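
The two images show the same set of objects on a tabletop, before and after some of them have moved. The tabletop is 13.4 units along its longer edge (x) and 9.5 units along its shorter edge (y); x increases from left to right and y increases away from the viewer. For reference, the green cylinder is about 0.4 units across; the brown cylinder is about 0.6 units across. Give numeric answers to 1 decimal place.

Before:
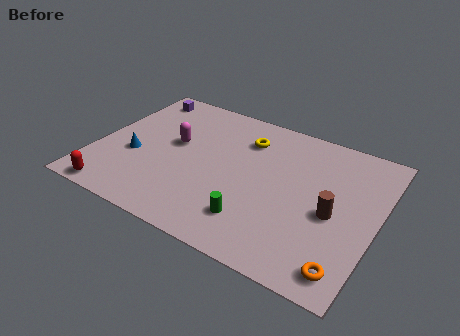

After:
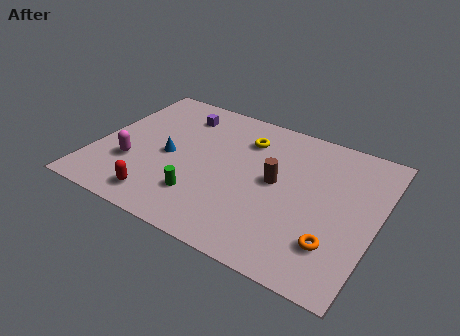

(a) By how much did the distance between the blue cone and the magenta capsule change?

-0.3

Before: roughly 2.4 units apart; after: 2.1. That's 0.3 units closer together.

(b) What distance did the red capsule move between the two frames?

2.2

The red capsule was near (1.5, 0.8) before and (3.6, 1.4) after, so it travelled √(2.1² + 0.6²) ≈ 2.2 units.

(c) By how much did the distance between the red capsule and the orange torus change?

-2.7

Before: roughly 10.9 units apart; after: 8.2. That's 2.7 units closer together.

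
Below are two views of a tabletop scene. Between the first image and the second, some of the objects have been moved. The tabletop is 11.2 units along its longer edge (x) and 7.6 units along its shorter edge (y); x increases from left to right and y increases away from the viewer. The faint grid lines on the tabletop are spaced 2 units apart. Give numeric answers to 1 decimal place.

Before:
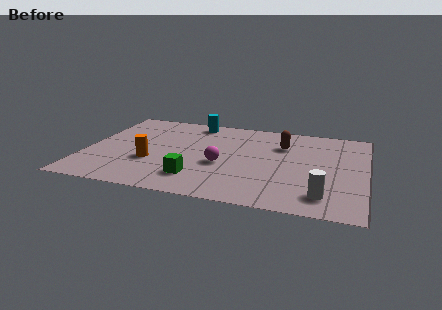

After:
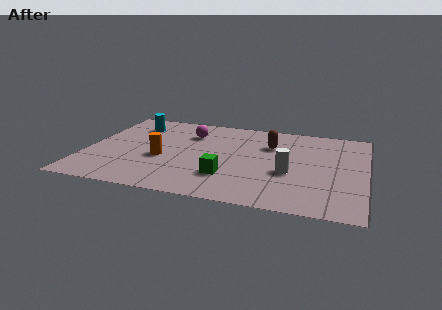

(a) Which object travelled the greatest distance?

the magenta sphere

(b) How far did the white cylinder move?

2.1

From (9.6, 1.4) to (8.2, 3.0), the white cylinder covered √(1.4² + 1.6²) ≈ 2.1 units.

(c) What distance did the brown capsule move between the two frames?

0.5

The brown capsule was near (7.8, 5.4) before and (7.3, 5.3) after, so it travelled √(0.5² + 0.1²) ≈ 0.5 units.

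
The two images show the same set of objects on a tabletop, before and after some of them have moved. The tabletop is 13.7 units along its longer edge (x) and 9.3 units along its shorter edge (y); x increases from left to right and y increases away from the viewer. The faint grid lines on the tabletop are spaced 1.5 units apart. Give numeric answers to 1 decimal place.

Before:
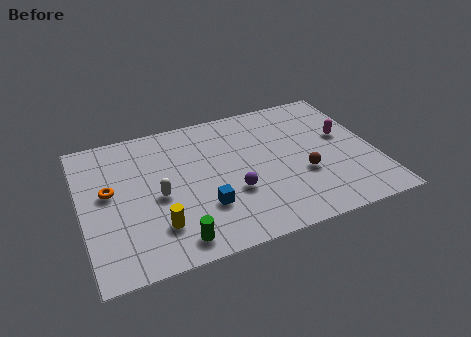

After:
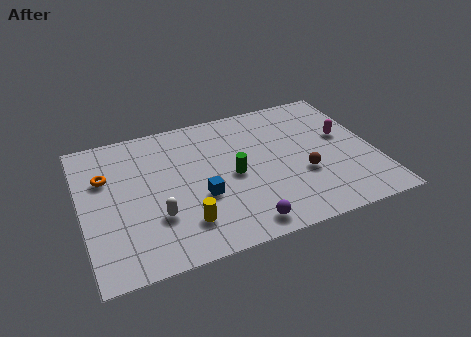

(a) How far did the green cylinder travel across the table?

4.4

The green cylinder was near (4.0, 1.2) before and (7.0, 4.4) after, so it travelled √(3.0² + 3.2²) ≈ 4.4 units.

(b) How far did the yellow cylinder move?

1.2

The yellow cylinder moved from about (3.3, 2.3) to (4.5, 2.1), a distance of √(1.2² + 0.2²) ≈ 1.2.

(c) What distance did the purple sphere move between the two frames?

2.2

The purple sphere moved from about (6.9, 3.3) to (7.1, 1.1), a distance of √(0.2² + 2.2²) ≈ 2.2.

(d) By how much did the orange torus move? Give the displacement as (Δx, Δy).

(-0.1, 1.0)

From the two frames, the orange torus sits at roughly (1.3, 5.2) before and (1.2, 6.2) after.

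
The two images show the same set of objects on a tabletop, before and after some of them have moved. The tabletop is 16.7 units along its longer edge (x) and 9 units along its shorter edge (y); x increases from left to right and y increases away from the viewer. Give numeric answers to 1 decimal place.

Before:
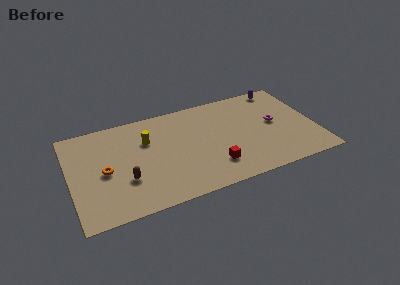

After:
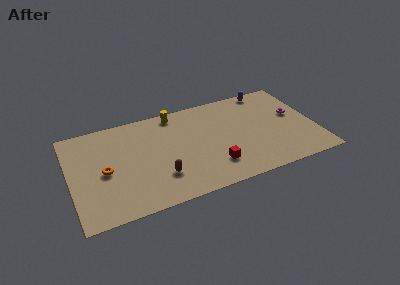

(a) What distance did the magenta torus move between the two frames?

1.5

From (14.0, 4.8) to (15.4, 5.2), the magenta torus covered √(1.4² + 0.4²) ≈ 1.5 units.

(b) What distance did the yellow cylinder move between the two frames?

2.8

The yellow cylinder moved from about (5.3, 6.1) to (7.4, 8.0), a distance of √(2.1² + 1.9²) ≈ 2.8.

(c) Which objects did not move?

the orange torus and the red cube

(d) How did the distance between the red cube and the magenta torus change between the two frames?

+1.4

They were about 5.2 units apart before and 6.6 after — 1.4 units further apart.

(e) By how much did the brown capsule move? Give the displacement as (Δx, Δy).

(2.3, -0.5)

The brown capsule was at about (3.6, 3.0) and moved to about (5.9, 2.5).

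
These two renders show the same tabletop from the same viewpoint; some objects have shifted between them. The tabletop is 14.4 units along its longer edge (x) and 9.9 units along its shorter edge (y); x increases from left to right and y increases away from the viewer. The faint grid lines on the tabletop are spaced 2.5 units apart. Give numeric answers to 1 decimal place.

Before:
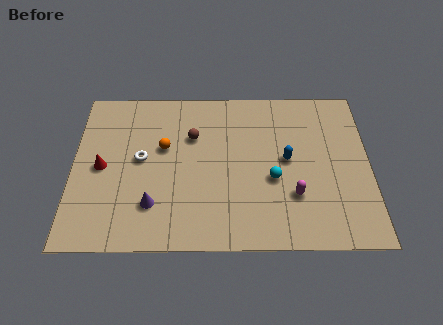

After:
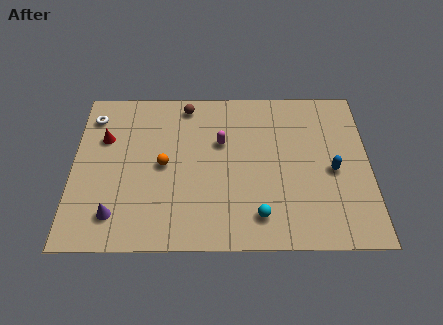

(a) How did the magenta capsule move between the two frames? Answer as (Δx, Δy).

(-3.5, 3.3)

The magenta capsule was at about (10.7, 3.0) and moved to about (7.2, 6.3).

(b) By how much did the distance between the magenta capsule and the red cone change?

-3.8

The distance was about 9.5 in the first image and 5.7 in the second, so they moved 3.8 units closer together.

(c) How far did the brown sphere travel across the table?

2.0

From (5.8, 6.7) to (5.5, 8.7), the brown sphere covered √(0.3² + 2.0²) ≈ 2.0 units.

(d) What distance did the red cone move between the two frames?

1.8

The red cone was near (1.4, 4.8) before and (1.5, 6.6) after, so it travelled √(0.1² + 1.8²) ≈ 1.8 units.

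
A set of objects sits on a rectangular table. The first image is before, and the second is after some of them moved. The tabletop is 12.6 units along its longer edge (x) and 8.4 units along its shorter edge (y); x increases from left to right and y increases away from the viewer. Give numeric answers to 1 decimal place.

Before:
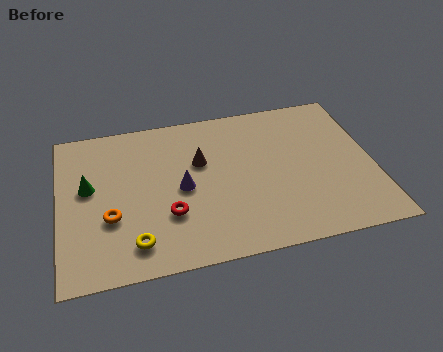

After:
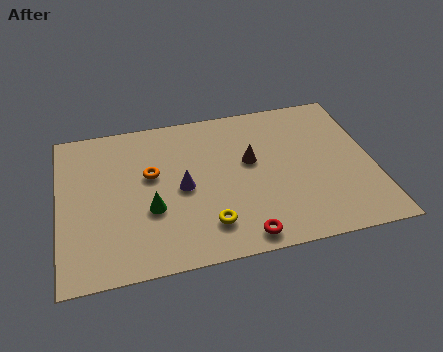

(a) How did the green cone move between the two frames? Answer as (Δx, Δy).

(2.4, -1.7)

From the two frames, the green cone sits at roughly (1.2, 4.8) before and (3.6, 3.1) after.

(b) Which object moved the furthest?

the red torus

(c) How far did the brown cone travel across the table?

2.0

The brown cone was near (5.7, 5.3) before and (7.7, 4.9) after, so it travelled √(2.0² + 0.4²) ≈ 2.0 units.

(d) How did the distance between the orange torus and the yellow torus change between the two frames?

+2.1

They were about 1.7 units apart before and 3.8 after — 2.1 units further apart.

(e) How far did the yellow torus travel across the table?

2.9

The yellow torus was near (2.9, 1.5) before and (5.8, 1.8) after, so it travelled √(2.9² + 0.3²) ≈ 2.9 units.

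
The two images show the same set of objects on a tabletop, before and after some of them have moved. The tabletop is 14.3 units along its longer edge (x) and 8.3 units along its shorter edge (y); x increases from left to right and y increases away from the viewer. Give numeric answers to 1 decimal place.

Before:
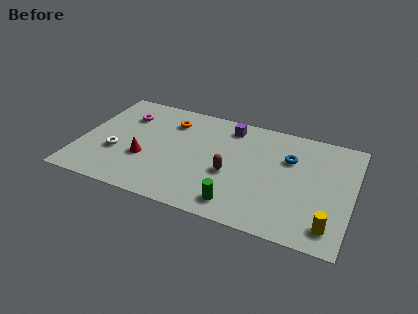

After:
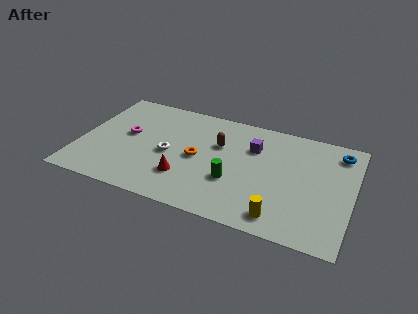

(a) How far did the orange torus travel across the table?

2.9

The orange torus was near (4.5, 6.4) before and (6.2, 4.0) after, so it travelled √(1.7² + 2.4²) ≈ 2.9 units.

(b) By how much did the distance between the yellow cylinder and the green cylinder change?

-1.6

Before: roughly 4.7 units apart; after: 3.1. That's 1.6 units closer together.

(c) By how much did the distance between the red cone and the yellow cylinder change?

-4.7

The distance was about 9.9 in the first image and 5.2 in the second, so they moved 4.7 units closer together.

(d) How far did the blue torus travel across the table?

2.8

The blue torus was near (10.9, 5.6) before and (13.4, 6.9) after, so it travelled √(2.5² + 1.3²) ≈ 2.8 units.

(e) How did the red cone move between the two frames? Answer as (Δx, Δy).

(2.2, -0.7)

The red cone was at about (3.5, 3.0) and moved to about (5.7, 2.3).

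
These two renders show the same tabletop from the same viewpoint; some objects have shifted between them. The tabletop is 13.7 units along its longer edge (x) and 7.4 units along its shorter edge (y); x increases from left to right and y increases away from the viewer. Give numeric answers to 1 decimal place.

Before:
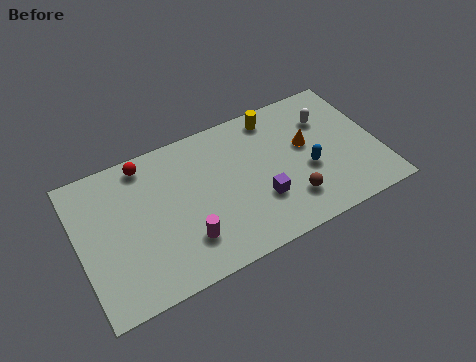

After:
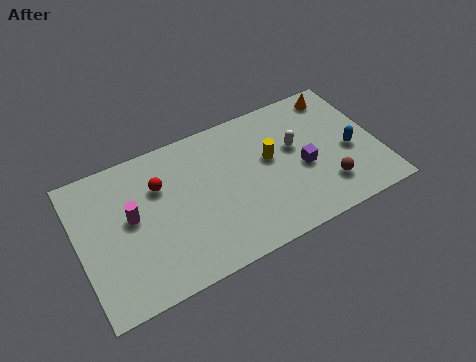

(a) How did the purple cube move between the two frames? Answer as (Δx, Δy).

(2.1, 0.8)

From the two frames, the purple cube sits at roughly (8.1, 2.4) before and (10.2, 3.2) after.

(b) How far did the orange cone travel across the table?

2.8

The orange cone was near (10.5, 4.3) before and (12.3, 6.4) after, so it travelled √(1.8² + 2.1²) ≈ 2.8 units.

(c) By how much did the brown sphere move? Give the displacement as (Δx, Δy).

(1.7, 0.0)

The brown sphere started near (9.4, 1.8) and ended near (11.1, 1.8).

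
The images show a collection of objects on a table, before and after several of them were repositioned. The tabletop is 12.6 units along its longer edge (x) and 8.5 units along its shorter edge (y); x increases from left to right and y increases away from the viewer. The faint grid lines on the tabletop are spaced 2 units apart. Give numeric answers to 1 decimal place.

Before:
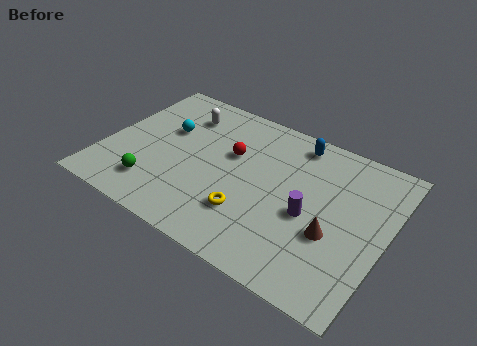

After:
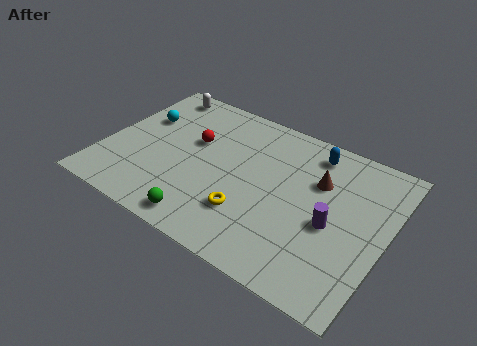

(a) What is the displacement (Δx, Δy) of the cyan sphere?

(-1.2, 0.2)

The cyan sphere was at about (2.5, 5.3) and moved to about (1.3, 5.5).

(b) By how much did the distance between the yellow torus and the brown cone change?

+0.5

Before: roughly 3.7 units apart; after: 4.2. That's 0.5 units further apart.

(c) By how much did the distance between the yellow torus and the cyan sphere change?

+1.1

They were about 5.2 units apart before and 6.3 after — 1.1 units further apart.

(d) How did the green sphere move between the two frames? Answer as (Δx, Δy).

(2.5, -0.8)

From the two frames, the green sphere sits at roughly (2.6, 1.8) before and (5.1, 1.0) after.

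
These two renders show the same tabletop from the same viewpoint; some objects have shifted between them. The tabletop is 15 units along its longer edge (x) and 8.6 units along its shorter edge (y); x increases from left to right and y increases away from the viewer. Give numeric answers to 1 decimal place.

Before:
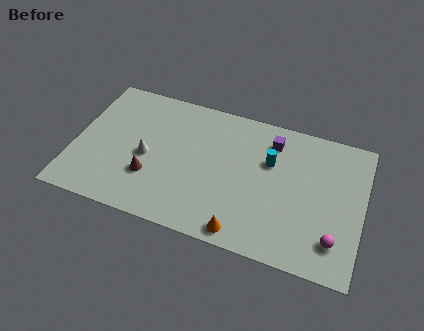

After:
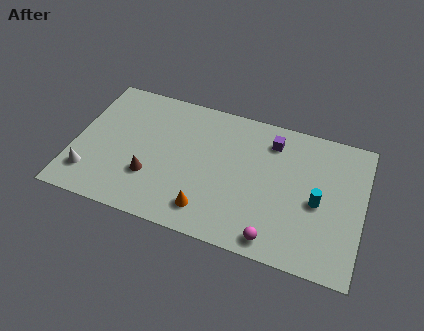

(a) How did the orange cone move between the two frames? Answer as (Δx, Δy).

(-1.9, 0.7)

The orange cone was at about (9.1, 0.9) and moved to about (7.2, 1.6).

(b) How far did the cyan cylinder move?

3.1

From (10.1, 5.6) to (12.7, 3.9), the cyan cylinder covered √(2.6² + 1.7²) ≈ 3.1 units.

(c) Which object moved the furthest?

the white cone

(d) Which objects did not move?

the brown cone and the purple cube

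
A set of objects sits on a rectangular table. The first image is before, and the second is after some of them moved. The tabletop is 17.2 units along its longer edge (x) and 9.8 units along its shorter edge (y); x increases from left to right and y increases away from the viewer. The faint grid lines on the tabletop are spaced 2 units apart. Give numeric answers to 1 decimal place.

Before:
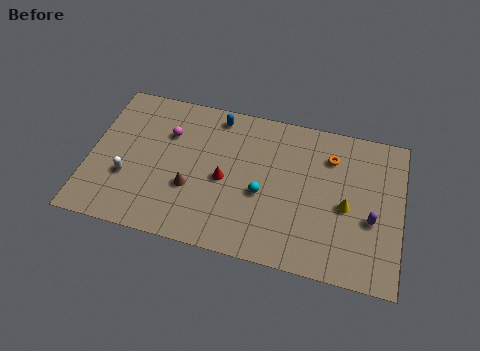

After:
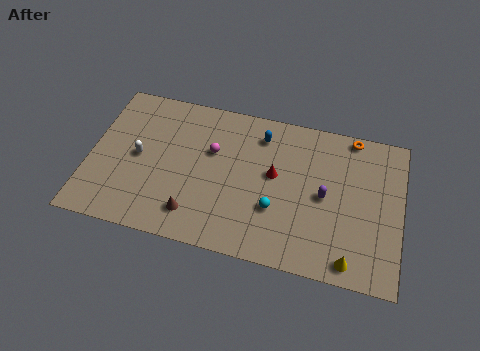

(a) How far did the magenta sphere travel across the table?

2.6

The magenta sphere moved from about (4.2, 6.8) to (6.7, 6.2), a distance of √(2.5² + 0.6²) ≈ 2.6.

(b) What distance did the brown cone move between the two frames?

1.6

The brown cone moved from about (5.7, 3.5) to (6.0, 1.9), a distance of √(0.3² + 1.6²) ≈ 1.6.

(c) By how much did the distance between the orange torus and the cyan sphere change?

+2.0

The distance was about 4.9 in the first image and 6.9 in the second, so they moved 2.0 units further apart.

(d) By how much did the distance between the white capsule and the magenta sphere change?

+0.3

Before: roughly 3.9 units apart; after: 4.2. That's 0.3 units further apart.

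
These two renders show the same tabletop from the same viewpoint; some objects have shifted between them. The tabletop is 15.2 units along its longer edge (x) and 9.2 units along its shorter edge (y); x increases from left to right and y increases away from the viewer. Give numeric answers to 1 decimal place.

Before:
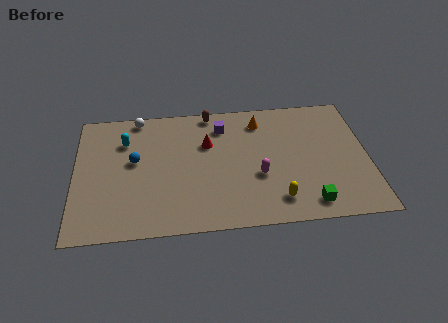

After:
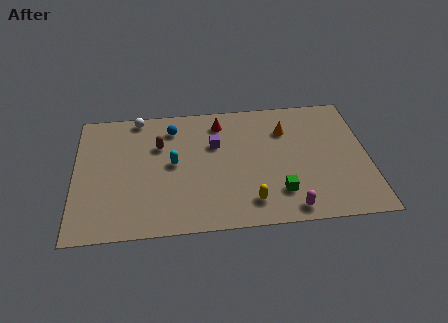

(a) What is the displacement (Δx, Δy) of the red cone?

(0.7, 1.5)

The red cone was at about (6.9, 6.1) and moved to about (7.6, 7.6).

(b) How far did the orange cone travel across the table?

1.5

The orange cone moved from about (9.7, 7.5) to (11.0, 6.7), a distance of √(1.3² + 0.8²) ≈ 1.5.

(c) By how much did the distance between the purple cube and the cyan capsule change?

-2.6

The distance was about 5.1 in the first image and 2.5 in the second, so they moved 2.6 units closer together.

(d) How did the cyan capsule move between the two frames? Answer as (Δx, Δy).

(2.5, -1.9)

From the two frames, the cyan capsule sits at roughly (2.6, 6.7) before and (5.1, 4.8) after.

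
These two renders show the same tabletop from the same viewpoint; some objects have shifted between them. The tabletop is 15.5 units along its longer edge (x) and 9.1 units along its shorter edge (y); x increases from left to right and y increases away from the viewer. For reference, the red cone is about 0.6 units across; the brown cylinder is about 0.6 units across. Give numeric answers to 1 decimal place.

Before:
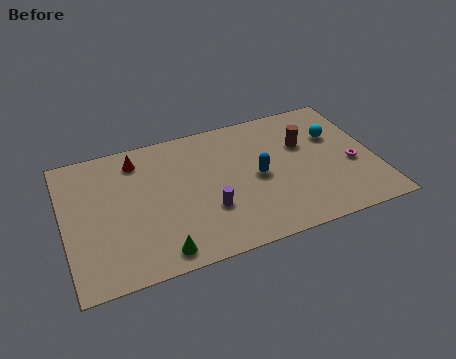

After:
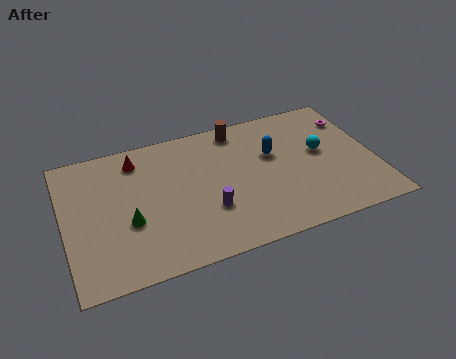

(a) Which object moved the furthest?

the brown cylinder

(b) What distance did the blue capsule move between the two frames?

1.6

The blue capsule moved from about (9.6, 4.4) to (10.5, 5.7), a distance of √(0.9² + 1.3²) ≈ 1.6.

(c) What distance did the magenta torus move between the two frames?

3.2

The magenta torus moved from about (14.3, 3.7) to (14.7, 6.9), a distance of √(0.4² + 3.2²) ≈ 3.2.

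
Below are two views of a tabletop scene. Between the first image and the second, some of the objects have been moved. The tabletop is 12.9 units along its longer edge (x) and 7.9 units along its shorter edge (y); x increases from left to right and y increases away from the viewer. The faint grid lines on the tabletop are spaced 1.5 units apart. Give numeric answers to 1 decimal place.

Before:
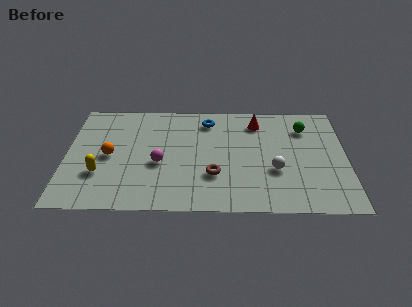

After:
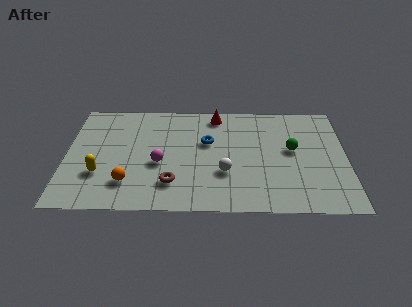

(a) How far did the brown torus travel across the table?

2.0

The brown torus was near (6.8, 2.5) before and (4.9, 1.9) after, so it travelled √(1.9² + 0.6²) ≈ 2.0 units.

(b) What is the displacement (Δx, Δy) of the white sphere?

(-2.3, -0.2)

From the two frames, the white sphere sits at roughly (9.6, 2.9) before and (7.3, 2.7) after.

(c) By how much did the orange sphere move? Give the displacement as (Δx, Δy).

(0.9, -1.9)

From the two frames, the orange sphere sits at roughly (2.0, 3.8) before and (2.9, 1.9) after.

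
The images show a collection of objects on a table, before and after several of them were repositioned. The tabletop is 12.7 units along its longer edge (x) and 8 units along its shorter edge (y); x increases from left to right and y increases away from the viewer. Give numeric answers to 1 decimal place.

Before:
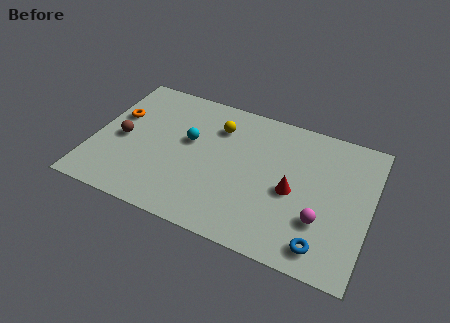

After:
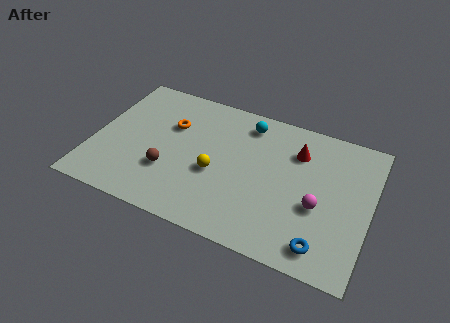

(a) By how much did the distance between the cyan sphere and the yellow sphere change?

+1.8

The distance was about 1.8 in the first image and 3.6 in the second, so they moved 1.8 units further apart.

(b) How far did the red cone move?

2.3

The red cone moved from about (9.2, 3.6) to (9.2, 5.9), a distance of √(0.0² + 2.3²) ≈ 2.3.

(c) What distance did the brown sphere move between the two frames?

2.5

The brown sphere was near (1.3, 3.7) before and (3.6, 2.6) after, so it travelled √(2.3² + 1.1²) ≈ 2.5 units.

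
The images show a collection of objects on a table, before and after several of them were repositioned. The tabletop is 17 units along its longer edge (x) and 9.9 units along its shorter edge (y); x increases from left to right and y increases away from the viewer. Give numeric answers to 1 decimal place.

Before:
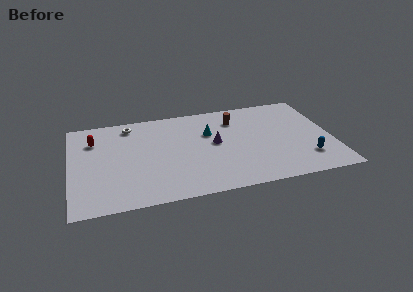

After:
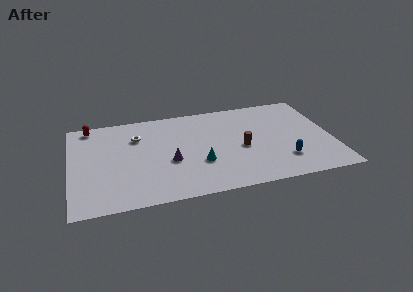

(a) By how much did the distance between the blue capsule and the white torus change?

-2.4

The distance was about 12.8 in the first image and 10.4 in the second, so they moved 2.4 units closer together.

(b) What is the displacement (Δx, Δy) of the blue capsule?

(-1.5, 0.1)

The blue capsule was at about (15.2, 2.4) and moved to about (13.7, 2.5).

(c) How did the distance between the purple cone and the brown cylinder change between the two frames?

+2.0

They were about 2.7 units apart before and 4.7 after — 2.0 units further apart.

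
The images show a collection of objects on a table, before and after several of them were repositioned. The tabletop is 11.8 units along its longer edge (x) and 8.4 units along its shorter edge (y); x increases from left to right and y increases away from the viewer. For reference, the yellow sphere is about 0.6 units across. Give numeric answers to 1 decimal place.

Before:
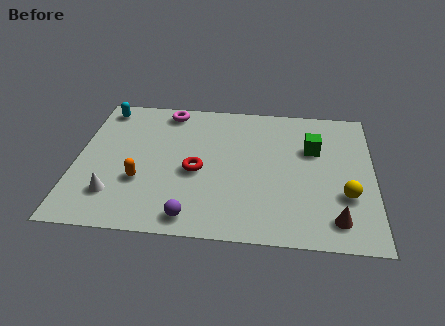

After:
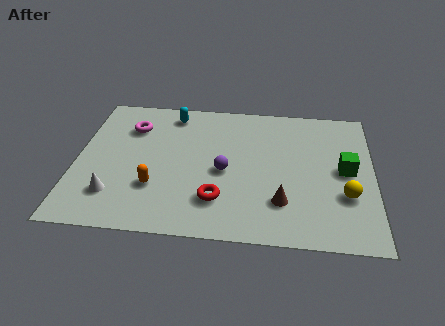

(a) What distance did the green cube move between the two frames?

1.8

The green cube moved from about (9.4, 5.5) to (10.7, 4.3), a distance of √(1.3² + 1.2²) ≈ 1.8.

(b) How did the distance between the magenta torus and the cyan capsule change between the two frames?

-0.7

The distance was about 2.6 in the first image and 1.9 in the second, so they moved 0.7 units closer together.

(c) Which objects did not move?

the white cone and the yellow sphere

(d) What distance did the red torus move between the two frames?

1.8

The red torus moved from about (4.8, 3.7) to (5.7, 2.1), a distance of √(0.9² + 1.6²) ≈ 1.8.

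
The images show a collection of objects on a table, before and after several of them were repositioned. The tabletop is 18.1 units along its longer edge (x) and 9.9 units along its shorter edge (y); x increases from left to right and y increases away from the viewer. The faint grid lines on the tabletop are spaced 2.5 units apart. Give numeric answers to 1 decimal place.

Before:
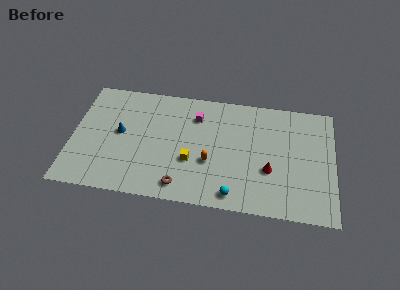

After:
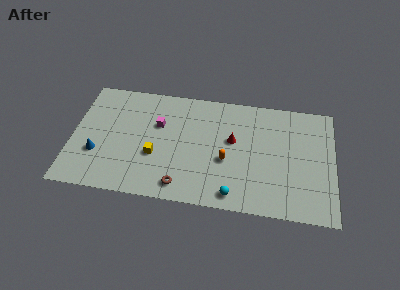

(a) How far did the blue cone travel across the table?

2.5

From (3.3, 5.3) to (1.8, 3.3), the blue cone covered √(1.5² + 2.0²) ≈ 2.5 units.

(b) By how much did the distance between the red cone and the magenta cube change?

-1.3

They were about 6.5 units apart before and 5.2 after — 1.3 units closer together.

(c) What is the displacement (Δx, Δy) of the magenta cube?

(-2.6, -1.1)

The magenta cube was at about (8.5, 7.5) and moved to about (5.9, 6.4).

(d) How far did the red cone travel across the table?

3.4

From (13.7, 3.6) to (11.1, 5.8), the red cone covered √(2.6² + 2.2²) ≈ 3.4 units.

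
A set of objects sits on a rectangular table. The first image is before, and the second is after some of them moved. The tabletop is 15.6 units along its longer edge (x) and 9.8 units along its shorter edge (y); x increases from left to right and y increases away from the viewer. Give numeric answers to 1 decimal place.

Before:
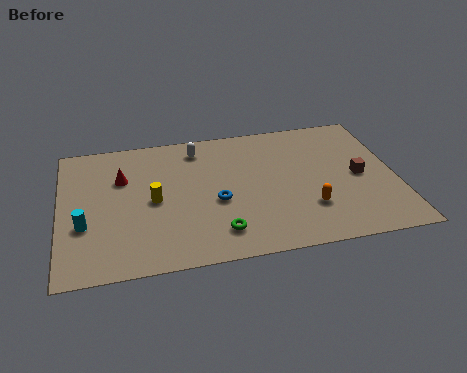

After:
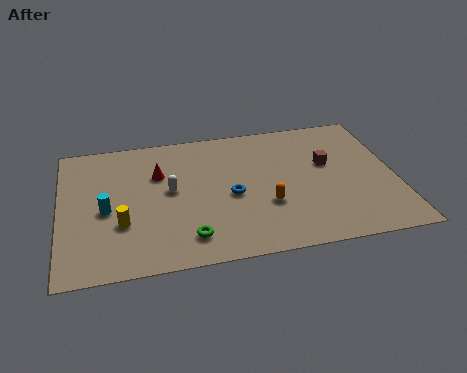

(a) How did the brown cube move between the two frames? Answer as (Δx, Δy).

(-1.4, 1.2)

The brown cube started near (13.9, 4.7) and ended near (12.5, 5.9).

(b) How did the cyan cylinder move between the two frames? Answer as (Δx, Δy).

(1.0, 0.9)

The cyan cylinder started near (1.1, 3.5) and ended near (2.1, 4.4).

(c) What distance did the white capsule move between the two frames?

3.2

From (6.5, 8.2) to (5.1, 5.3), the white capsule covered √(1.4² + 2.9²) ≈ 3.2 units.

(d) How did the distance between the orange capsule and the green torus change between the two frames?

-0.3

Before: roughly 4.3 units apart; after: 4.0. That's 0.3 units closer together.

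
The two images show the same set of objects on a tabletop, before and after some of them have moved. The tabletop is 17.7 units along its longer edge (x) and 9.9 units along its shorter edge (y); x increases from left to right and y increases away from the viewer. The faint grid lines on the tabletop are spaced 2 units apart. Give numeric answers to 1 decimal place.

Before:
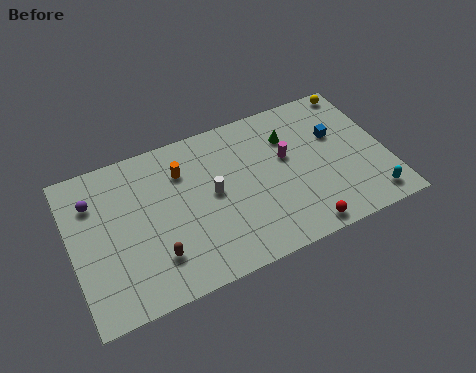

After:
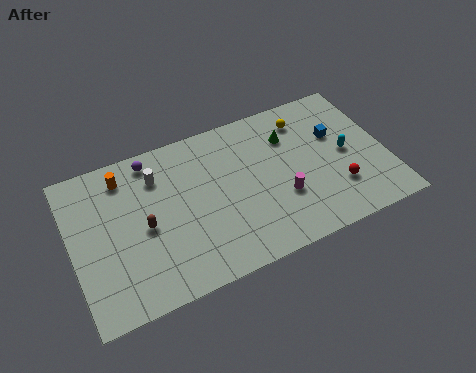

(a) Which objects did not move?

the green cone and the blue cube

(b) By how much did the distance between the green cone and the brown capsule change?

-0.5

They were about 9.4 units apart before and 8.9 after — 0.5 units closer together.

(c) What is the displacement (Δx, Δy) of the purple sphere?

(3.4, 1.4)

The purple sphere started near (1.4, 7.3) and ended near (4.8, 8.7).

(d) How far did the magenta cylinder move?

2.6

The magenta cylinder was near (12.2, 5.9) before and (11.6, 3.4) after, so it travelled √(0.6² + 2.5²) ≈ 2.6 units.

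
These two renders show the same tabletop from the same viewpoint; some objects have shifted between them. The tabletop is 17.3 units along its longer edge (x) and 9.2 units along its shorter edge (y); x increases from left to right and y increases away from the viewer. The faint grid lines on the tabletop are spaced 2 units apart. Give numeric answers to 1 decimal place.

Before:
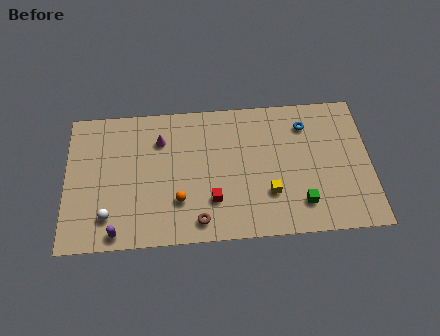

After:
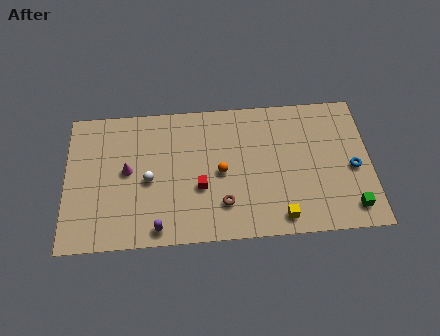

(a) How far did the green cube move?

2.8

The green cube was near (13.3, 2.0) before and (16.1, 1.5) after, so it travelled √(2.8² + 0.5²) ≈ 2.8 units.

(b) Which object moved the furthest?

the blue torus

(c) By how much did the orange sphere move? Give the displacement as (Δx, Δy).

(2.4, 1.7)

The orange sphere started near (6.4, 2.7) and ended near (8.8, 4.4).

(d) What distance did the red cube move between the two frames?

1.1

From (8.3, 2.6) to (7.6, 3.5), the red cube covered √(0.7² + 0.9²) ≈ 1.1 units.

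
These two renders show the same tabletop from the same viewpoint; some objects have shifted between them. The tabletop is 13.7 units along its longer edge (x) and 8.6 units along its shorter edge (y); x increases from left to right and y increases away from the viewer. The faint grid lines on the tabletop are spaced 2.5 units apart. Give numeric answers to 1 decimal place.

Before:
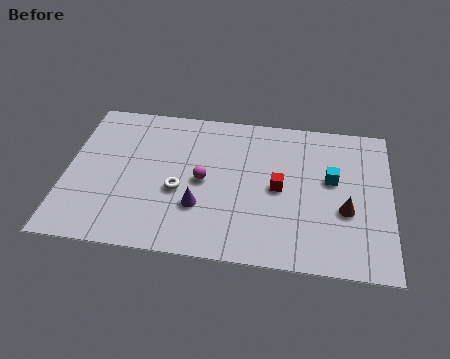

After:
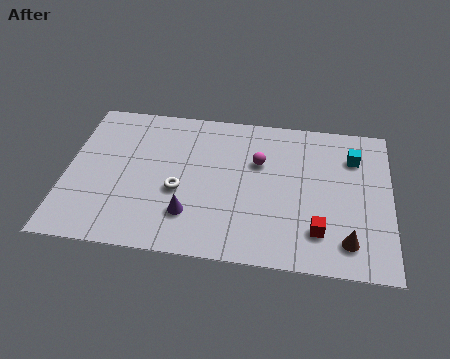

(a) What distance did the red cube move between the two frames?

2.8

The red cube moved from about (9.0, 4.2) to (10.7, 2.0), a distance of √(1.7² + 2.2²) ≈ 2.8.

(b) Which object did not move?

the white torus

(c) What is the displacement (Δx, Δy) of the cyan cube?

(0.9, 1.4)

From the two frames, the cyan cube sits at roughly (11.2, 5.0) before and (12.1, 6.4) after.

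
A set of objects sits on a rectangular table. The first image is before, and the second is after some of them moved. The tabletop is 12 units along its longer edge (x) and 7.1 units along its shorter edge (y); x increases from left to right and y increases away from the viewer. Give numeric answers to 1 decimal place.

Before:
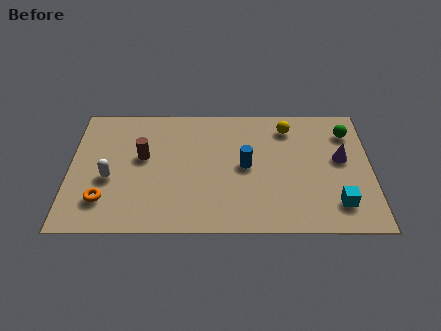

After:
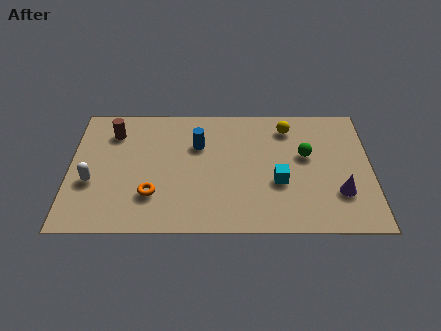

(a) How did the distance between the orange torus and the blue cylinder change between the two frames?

-2.6

The distance was about 5.9 in the first image and 3.3 in the second, so they moved 2.6 units closer together.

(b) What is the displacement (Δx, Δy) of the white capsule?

(-0.7, -0.2)

From the two frames, the white capsule sits at roughly (1.6, 2.9) before and (0.9, 2.7) after.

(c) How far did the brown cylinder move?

1.8

From (2.9, 4.1) to (1.7, 5.5), the brown cylinder covered √(1.2² + 1.4²) ≈ 1.8 units.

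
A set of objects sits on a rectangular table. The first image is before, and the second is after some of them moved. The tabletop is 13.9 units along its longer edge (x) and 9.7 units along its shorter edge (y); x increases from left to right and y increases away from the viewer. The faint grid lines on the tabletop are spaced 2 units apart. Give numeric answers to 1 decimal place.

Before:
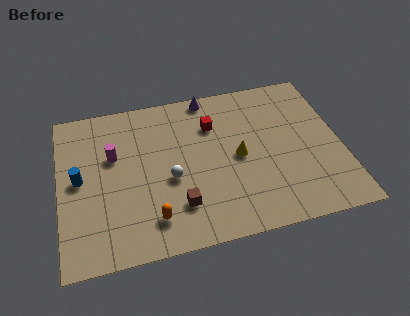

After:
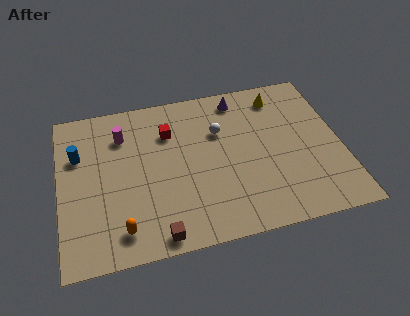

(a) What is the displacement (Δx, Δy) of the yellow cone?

(2.3, 3.4)

The yellow cone started near (8.8, 4.7) and ended near (11.1, 8.1).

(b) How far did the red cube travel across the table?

2.2

The red cube was near (7.7, 7.0) before and (5.5, 7.0) after, so it travelled √(2.2² + 0.0²) ≈ 2.2 units.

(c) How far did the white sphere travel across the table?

3.5

The white sphere was near (5.4, 4.1) before and (8.0, 6.5) after, so it travelled √(2.6² + 2.4²) ≈ 3.5 units.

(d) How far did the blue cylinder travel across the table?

1.5

From (1.0, 5.0) to (1.0, 6.5), the blue cylinder covered √(0.0² + 1.5²) ≈ 1.5 units.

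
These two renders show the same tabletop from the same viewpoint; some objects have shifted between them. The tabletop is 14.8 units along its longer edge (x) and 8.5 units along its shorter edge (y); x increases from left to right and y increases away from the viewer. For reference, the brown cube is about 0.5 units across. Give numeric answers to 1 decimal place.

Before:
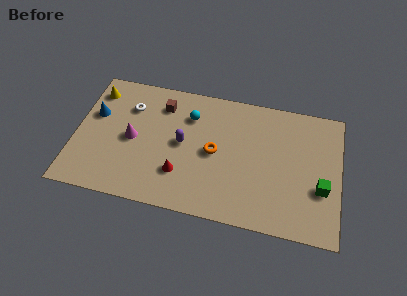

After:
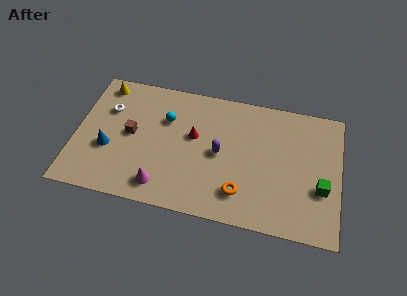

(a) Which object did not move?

the green cube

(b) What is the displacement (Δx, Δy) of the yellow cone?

(0.4, 0.5)

The yellow cone was at about (0.9, 6.9) and moved to about (1.3, 7.4).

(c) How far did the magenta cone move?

3.2

The magenta cone moved from about (3.2, 4.1) to (5.0, 1.4), a distance of √(1.8² + 2.7²) ≈ 3.2.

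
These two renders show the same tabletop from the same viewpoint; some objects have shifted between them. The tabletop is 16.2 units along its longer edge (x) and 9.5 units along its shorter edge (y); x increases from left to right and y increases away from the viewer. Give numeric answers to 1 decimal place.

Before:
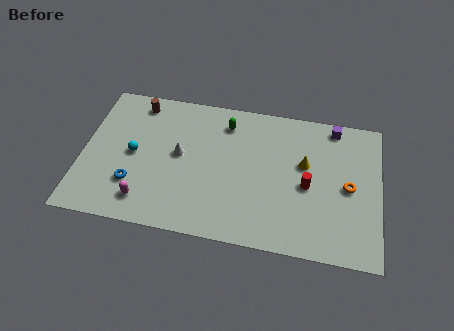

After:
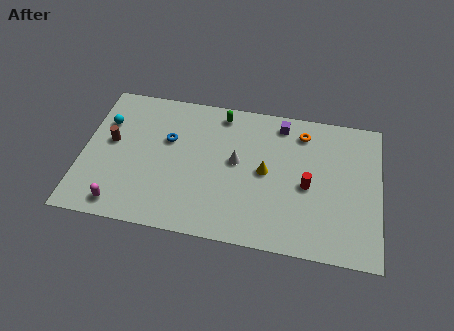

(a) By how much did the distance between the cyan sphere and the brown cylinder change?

-2.1

Before: roughly 3.5 units apart; after: 1.4. That's 2.1 units closer together.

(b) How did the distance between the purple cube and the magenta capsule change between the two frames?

-1.2

They were about 12.1 units apart before and 10.9 after — 1.2 units closer together.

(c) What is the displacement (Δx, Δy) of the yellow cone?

(-2.1, -0.9)

The yellow cone was at about (12.1, 5.7) and moved to about (10.0, 4.8).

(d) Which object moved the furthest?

the orange torus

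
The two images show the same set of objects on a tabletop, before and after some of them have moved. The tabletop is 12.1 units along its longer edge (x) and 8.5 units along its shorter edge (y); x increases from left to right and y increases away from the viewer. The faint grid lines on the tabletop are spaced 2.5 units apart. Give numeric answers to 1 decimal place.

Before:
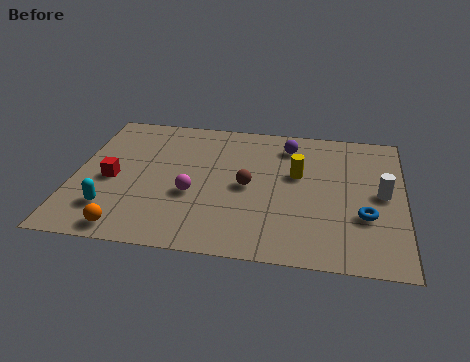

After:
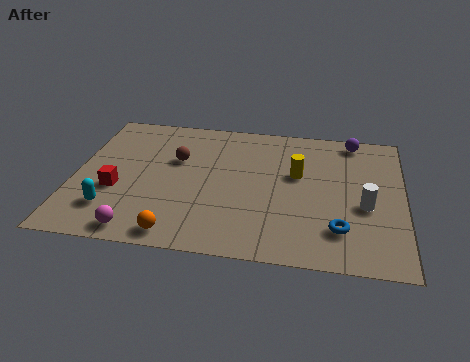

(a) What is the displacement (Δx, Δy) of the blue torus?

(-0.9, -0.9)

The blue torus started near (10.7, 2.9) and ended near (9.8, 2.0).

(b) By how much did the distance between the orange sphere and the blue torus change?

-2.8

They were about 8.7 units apart before and 5.9 after — 2.8 units closer together.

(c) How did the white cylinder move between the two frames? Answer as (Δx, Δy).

(-0.6, -0.8)

The white cylinder started near (11.3, 4.3) and ended near (10.7, 3.5).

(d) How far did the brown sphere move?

3.0

From (6.4, 4.1) to (3.7, 5.4), the brown sphere covered √(2.7² + 1.3²) ≈ 3.0 units.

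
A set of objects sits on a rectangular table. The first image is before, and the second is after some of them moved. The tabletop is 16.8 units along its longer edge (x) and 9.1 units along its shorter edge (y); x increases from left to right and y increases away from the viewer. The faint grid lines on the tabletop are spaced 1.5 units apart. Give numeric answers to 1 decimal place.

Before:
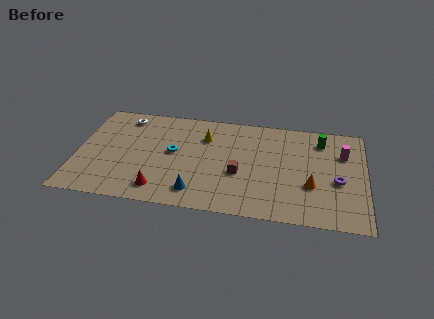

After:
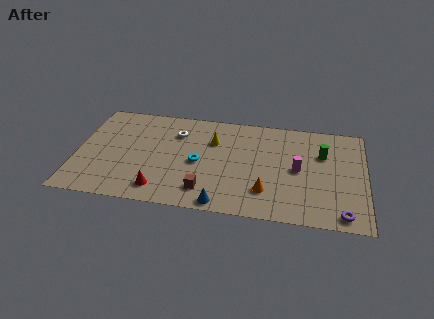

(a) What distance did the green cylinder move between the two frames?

1.2

The green cylinder moved from about (14.2, 7.3) to (14.3, 6.1), a distance of √(0.1² + 1.2²) ≈ 1.2.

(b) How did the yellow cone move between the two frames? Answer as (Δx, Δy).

(0.5, -0.3)

The yellow cone started near (7.4, 6.6) and ended near (7.9, 6.3).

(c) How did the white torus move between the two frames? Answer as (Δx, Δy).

(3.1, -1.0)

The white torus was at about (2.6, 7.7) and moved to about (5.7, 6.7).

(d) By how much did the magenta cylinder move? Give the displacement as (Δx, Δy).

(-2.6, -1.8)

The magenta cylinder started near (15.5, 6.3) and ended near (12.9, 4.5).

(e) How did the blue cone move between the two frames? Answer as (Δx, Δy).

(1.5, -0.8)

From the two frames, the blue cone sits at roughly (7.1, 1.6) before and (8.6, 0.8) after.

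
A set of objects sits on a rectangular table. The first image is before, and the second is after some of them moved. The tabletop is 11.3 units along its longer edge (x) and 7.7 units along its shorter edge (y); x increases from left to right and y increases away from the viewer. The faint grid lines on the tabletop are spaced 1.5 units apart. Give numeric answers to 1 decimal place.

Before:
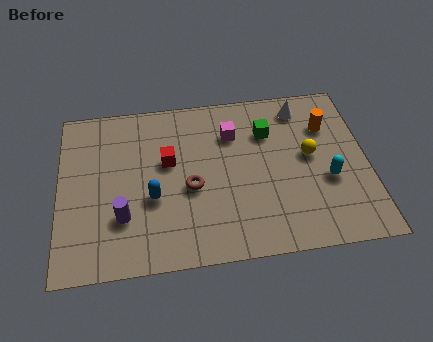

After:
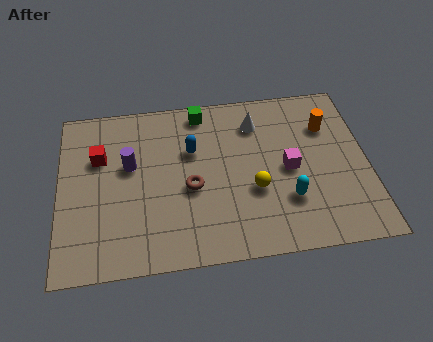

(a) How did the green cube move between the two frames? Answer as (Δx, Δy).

(-2.4, 1.3)

The green cube started near (7.7, 5.5) and ended near (5.3, 6.8).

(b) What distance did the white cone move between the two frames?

1.8

The white cone was near (9.0, 6.5) before and (7.3, 6.0) after, so it travelled √(1.7² + 0.5²) ≈ 1.8 units.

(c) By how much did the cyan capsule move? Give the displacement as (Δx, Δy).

(-1.5, -0.7)

From the two frames, the cyan capsule sits at roughly (9.8, 3.0) before and (8.3, 2.3) after.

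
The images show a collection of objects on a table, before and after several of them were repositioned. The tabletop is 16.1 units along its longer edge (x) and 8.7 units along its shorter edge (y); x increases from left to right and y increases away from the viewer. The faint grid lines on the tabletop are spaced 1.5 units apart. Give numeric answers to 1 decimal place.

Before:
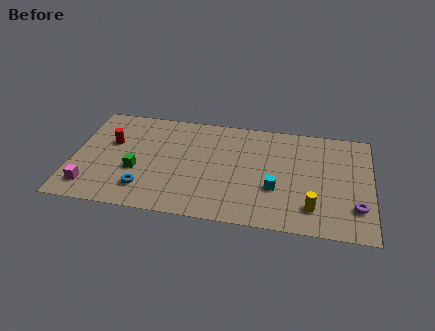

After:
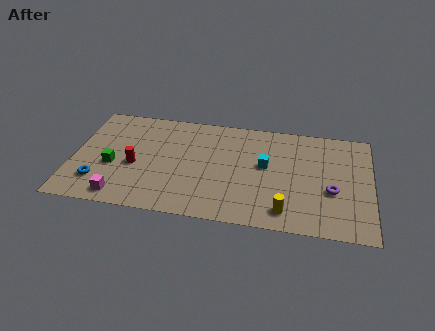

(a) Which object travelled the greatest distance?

the blue torus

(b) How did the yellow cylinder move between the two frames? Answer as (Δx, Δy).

(-1.4, -0.5)

From the two frames, the yellow cylinder sits at roughly (13.0, 1.9) before and (11.6, 1.4) after.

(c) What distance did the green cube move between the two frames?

1.3

From (3.5, 3.3) to (2.2, 3.5), the green cube covered √(1.3² + 0.2²) ≈ 1.3 units.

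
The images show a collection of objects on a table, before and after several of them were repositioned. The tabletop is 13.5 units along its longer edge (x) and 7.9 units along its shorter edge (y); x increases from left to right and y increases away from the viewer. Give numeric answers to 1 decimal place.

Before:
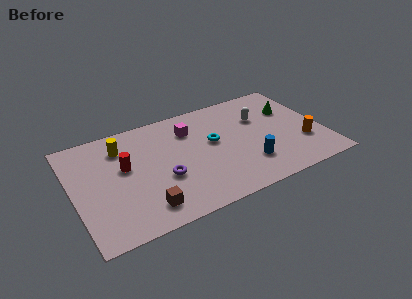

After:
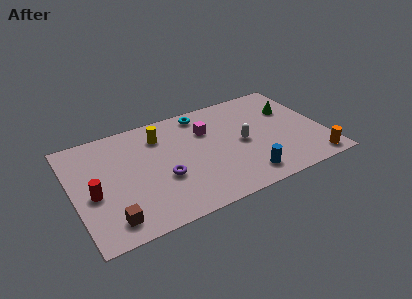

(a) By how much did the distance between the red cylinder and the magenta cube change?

+2.8

The distance was about 3.9 in the first image and 6.7 in the second, so they moved 2.8 units further apart.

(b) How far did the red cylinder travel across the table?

2.2

The red cylinder was near (2.8, 4.6) before and (1.0, 3.4) after, so it travelled √(1.8² + 1.2²) ≈ 2.2 units.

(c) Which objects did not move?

the purple torus and the green cone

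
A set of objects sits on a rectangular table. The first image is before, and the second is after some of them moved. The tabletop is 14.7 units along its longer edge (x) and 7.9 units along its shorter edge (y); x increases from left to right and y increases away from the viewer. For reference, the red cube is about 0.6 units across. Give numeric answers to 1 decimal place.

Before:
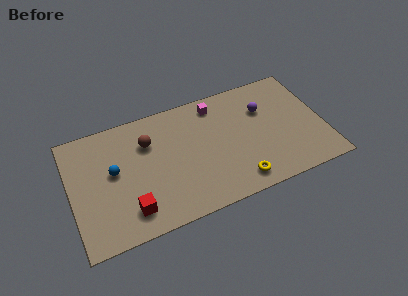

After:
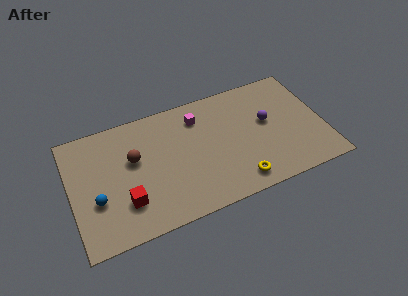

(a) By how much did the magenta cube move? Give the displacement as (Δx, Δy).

(-1.1, -0.5)

The magenta cube was at about (8.7, 6.7) and moved to about (7.6, 6.2).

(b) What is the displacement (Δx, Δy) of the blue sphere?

(-1.1, -1.5)

From the two frames, the blue sphere sits at roughly (2.5, 4.4) before and (1.4, 2.9) after.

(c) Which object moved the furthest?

the blue sphere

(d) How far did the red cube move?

0.6

From (3.2, 1.6) to (3.0, 2.2), the red cube covered √(0.2² + 0.6²) ≈ 0.6 units.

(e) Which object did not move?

the yellow torus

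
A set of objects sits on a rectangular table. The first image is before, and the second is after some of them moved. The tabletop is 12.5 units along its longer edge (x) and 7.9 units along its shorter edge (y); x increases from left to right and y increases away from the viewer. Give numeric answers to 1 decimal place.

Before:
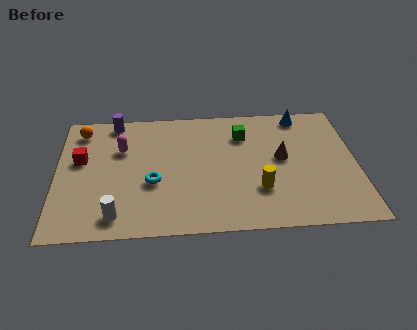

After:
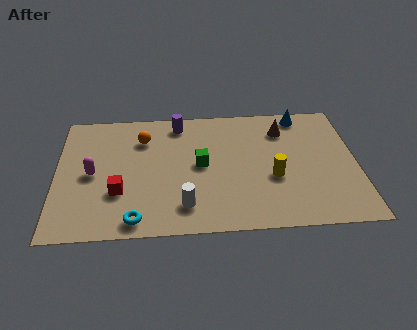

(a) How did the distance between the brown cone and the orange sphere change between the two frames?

-2.8

Before: roughly 8.7 units apart; after: 5.9. That's 2.8 units closer together.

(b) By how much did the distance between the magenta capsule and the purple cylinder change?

+2.9

Before: roughly 1.8 units apart; after: 4.7. That's 2.9 units further apart.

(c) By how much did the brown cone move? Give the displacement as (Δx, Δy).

(0.1, 1.8)

The brown cone was at about (9.4, 4.3) and moved to about (9.5, 6.1).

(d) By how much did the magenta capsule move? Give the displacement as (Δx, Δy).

(-1.2, -1.5)

The magenta capsule started near (2.7, 5.3) and ended near (1.5, 3.8).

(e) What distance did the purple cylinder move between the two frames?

2.7

The purple cylinder was near (2.4, 7.1) before and (5.1, 6.8) after, so it travelled √(2.7² + 0.3²) ≈ 2.7 units.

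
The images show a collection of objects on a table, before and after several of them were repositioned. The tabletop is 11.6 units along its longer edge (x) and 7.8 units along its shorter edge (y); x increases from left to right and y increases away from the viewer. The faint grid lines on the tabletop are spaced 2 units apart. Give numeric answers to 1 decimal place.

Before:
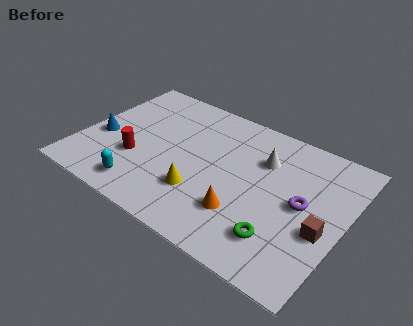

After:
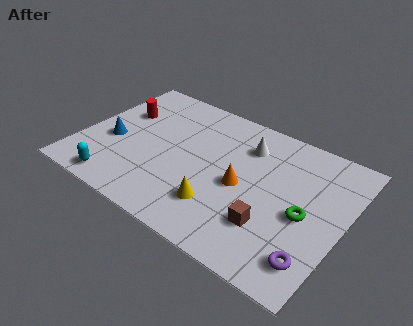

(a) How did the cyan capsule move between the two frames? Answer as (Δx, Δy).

(-1.1, -0.3)

The cyan capsule started near (3.2, 1.2) and ended near (2.1, 0.9).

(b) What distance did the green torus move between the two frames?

1.9

From (9.2, 1.8) to (10.0, 3.5), the green torus covered √(0.8² + 1.7²) ≈ 1.9 units.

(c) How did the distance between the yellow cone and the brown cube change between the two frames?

-3.1

The distance was about 5.3 in the first image and 2.2 in the second, so they moved 3.1 units closer together.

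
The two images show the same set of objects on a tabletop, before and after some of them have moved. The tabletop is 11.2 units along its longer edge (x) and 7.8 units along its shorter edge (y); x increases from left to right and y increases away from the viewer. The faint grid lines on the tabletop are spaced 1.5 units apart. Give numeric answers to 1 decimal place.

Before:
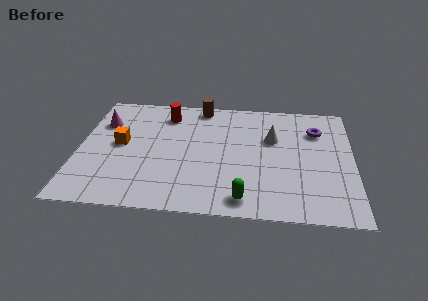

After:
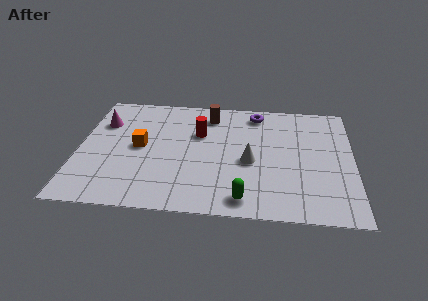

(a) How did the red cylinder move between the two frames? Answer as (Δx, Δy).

(1.4, -1.2)

The red cylinder started near (3.5, 6.3) and ended near (4.9, 5.1).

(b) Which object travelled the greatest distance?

the purple torus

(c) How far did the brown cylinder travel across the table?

0.7

The brown cylinder was near (4.9, 7.0) before and (5.3, 6.4) after, so it travelled √(0.4² + 0.6²) ≈ 0.7 units.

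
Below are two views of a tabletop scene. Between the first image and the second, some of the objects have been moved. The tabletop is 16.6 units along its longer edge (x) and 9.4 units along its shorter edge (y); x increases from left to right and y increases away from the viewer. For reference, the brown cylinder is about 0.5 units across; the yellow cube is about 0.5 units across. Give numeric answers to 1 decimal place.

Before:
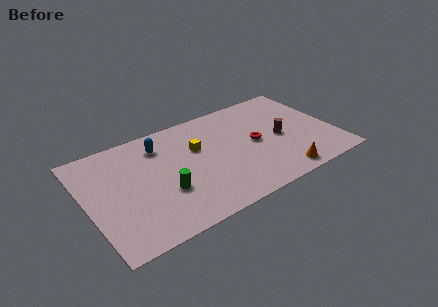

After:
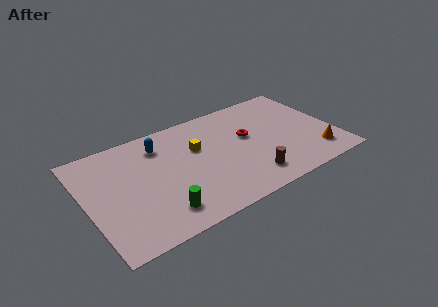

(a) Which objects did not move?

the blue capsule and the yellow cube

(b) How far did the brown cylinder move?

3.7

The brown cylinder was near (13.0, 4.4) before and (10.4, 1.8) after, so it travelled √(2.6² + 2.6²) ≈ 3.7 units.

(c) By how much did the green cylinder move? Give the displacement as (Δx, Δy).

(-0.5, -1.5)

The green cylinder was at about (4.9, 3.3) and moved to about (4.4, 1.8).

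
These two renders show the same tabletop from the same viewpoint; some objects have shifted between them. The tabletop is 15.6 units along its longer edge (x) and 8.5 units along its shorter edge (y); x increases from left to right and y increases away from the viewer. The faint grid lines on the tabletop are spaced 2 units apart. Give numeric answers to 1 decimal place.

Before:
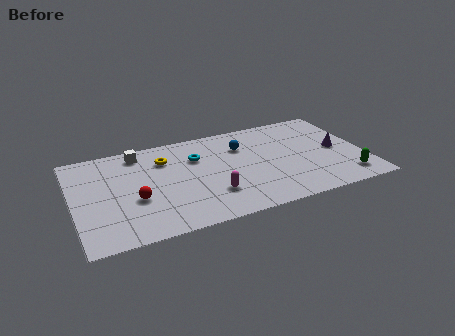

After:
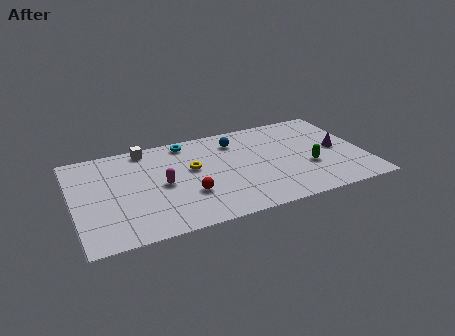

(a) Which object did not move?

the purple cone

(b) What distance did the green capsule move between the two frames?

2.5

The green capsule moved from about (14.4, 1.5) to (12.5, 3.1), a distance of √(1.9² + 1.6²) ≈ 2.5.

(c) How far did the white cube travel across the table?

0.5

The white cube was near (3.7, 7.3) before and (4.1, 7.6) after, so it travelled √(0.4² + 0.3²) ≈ 0.5 units.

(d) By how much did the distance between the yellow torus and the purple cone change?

-1.6

They were about 9.4 units apart before and 7.8 after — 1.6 units closer together.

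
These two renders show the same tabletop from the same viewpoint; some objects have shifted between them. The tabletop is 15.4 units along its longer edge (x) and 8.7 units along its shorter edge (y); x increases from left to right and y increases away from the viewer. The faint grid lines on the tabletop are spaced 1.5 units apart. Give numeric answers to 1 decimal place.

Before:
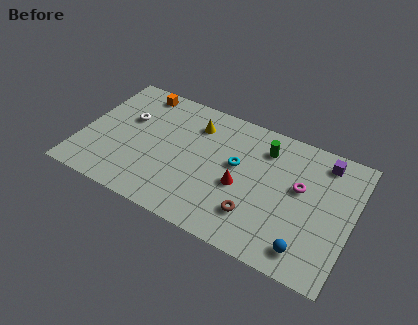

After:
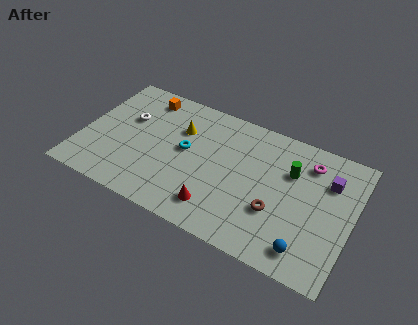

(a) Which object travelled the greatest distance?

the cyan torus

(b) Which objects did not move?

the blue sphere and the white torus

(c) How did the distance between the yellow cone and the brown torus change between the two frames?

+0.6

They were about 6.0 units apart before and 6.6 after — 0.6 units further apart.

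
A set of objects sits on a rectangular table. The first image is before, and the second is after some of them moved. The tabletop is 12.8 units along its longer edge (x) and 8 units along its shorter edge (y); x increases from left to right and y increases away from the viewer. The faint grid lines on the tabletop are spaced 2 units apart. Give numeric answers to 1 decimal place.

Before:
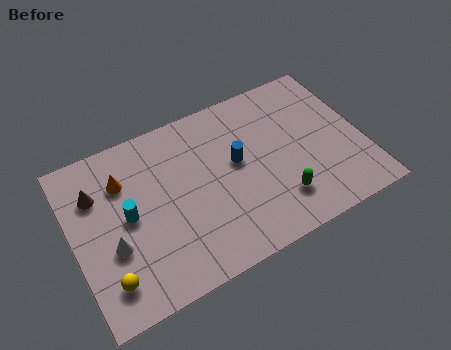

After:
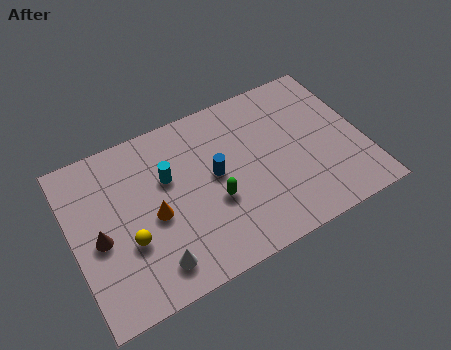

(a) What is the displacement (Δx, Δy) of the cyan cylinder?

(1.9, 1.0)

The cyan cylinder started near (2.4, 4.1) and ended near (4.3, 5.1).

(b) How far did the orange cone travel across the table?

2.5

The orange cone was near (2.4, 5.8) before and (3.5, 3.6) after, so it travelled √(1.1² + 2.2²) ≈ 2.5 units.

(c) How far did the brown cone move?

2.1

The brown cone was near (1.2, 5.7) before and (1.1, 3.6) after, so it travelled √(0.1² + 2.1²) ≈ 2.1 units.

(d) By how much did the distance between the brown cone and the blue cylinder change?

-1.0

They were about 6.2 units apart before and 5.2 after — 1.0 units closer together.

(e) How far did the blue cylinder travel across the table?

1.0

From (7.3, 4.5) to (6.3, 4.3), the blue cylinder covered √(1.0² + 0.2²) ≈ 1.0 units.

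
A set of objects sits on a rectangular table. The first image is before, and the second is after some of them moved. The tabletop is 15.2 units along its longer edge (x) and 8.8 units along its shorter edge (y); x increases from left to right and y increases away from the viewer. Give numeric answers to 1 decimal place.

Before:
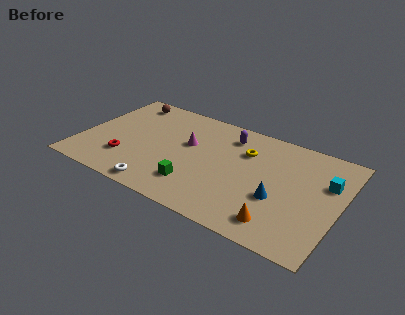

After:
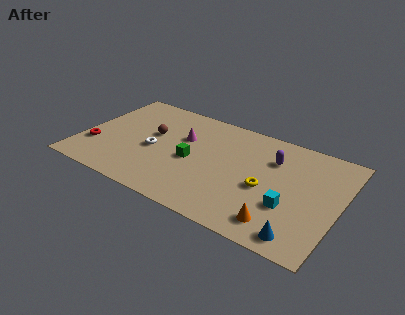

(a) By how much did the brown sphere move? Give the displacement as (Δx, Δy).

(2.0, -2.4)

The brown sphere was at about (2.0, 7.6) and moved to about (4.0, 5.2).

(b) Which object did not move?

the orange cone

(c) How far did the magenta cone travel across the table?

0.6

The magenta cone was near (6.2, 5.3) before and (5.8, 5.7) after, so it travelled √(0.4² + 0.4²) ≈ 0.6 units.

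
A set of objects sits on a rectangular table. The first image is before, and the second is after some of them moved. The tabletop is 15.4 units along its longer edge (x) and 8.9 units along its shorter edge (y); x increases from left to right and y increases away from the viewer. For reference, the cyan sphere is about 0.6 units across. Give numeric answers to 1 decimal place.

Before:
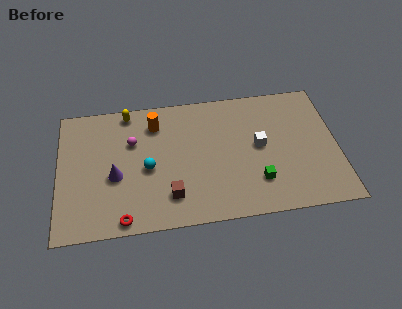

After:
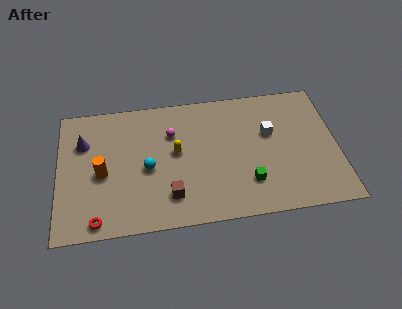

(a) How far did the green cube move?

0.5

The green cube was near (10.9, 2.3) before and (10.4, 2.3) after, so it travelled √(0.5² + 0.0²) ≈ 0.5 units.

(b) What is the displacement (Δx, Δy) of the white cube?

(0.6, 0.8)

The white cube started near (11.1, 4.7) and ended near (11.7, 5.5).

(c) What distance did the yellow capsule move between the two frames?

4.0

The yellow capsule was near (3.9, 8.0) before and (6.5, 4.9) after, so it travelled √(2.6² + 3.1²) ≈ 4.0 units.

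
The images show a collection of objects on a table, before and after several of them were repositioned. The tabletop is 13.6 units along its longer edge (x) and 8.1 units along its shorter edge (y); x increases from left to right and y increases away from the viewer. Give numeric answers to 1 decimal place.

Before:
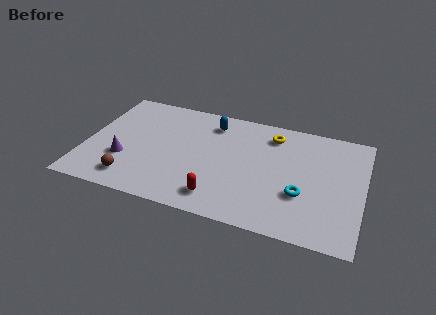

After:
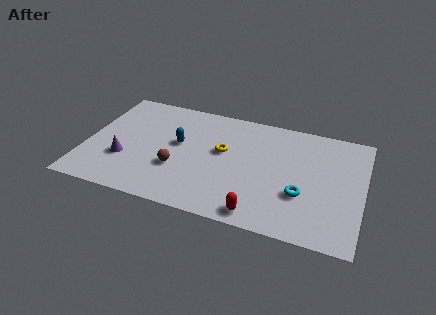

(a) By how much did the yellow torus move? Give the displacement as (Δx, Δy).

(-2.3, -1.9)

The yellow torus was at about (9.0, 6.6) and moved to about (6.7, 4.7).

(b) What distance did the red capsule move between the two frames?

2.1

From (6.8, 1.4) to (8.8, 0.9), the red capsule covered √(2.0² + 0.5²) ≈ 2.1 units.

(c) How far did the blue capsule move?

2.5

From (6.0, 6.6) to (4.5, 4.6), the blue capsule covered √(1.5² + 2.0²) ≈ 2.5 units.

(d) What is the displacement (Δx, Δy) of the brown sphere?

(2.1, 1.4)

The brown sphere started near (2.5, 1.4) and ended near (4.6, 2.8).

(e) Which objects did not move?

the purple cone and the cyan torus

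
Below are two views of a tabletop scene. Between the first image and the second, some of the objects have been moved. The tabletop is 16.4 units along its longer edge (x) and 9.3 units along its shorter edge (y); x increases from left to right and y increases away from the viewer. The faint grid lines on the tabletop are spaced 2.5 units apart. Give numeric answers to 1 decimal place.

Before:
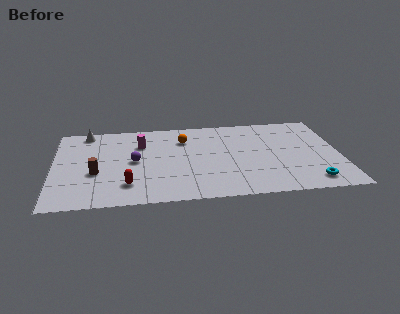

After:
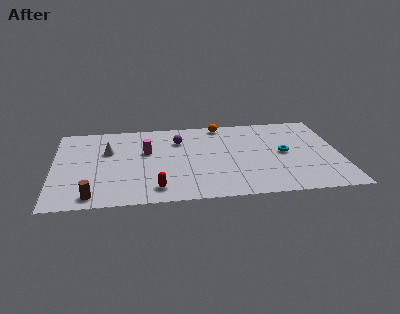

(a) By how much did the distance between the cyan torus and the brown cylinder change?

-0.8

They were about 12.4 units apart before and 11.6 after — 0.8 units closer together.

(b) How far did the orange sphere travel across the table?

2.7

The orange sphere moved from about (7.5, 6.9) to (9.7, 8.4), a distance of √(2.2² + 1.5²) ≈ 2.7.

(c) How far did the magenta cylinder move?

0.9

From (5.0, 6.6) to (5.3, 5.7), the magenta cylinder covered √(0.3² + 0.9²) ≈ 0.9 units.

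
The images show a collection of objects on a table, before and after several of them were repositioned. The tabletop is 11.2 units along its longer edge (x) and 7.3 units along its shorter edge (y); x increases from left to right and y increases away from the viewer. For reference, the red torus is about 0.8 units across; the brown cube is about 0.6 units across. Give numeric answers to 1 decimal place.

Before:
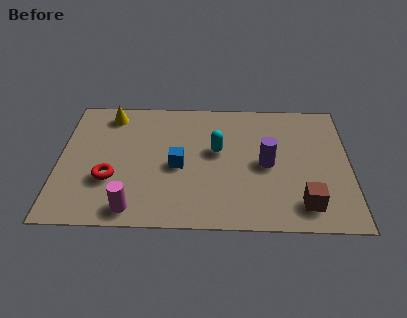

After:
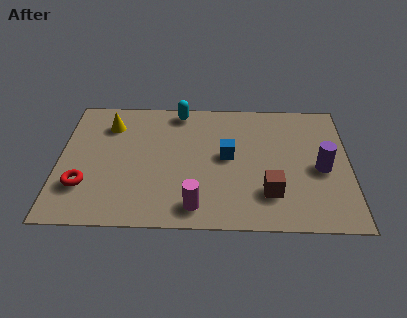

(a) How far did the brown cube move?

1.4

The brown cube was near (9.4, 1.3) before and (8.1, 1.9) after, so it travelled √(1.3² + 0.6²) ≈ 1.4 units.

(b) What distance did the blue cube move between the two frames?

2.0

From (4.6, 3.3) to (6.5, 3.9), the blue cube covered √(1.9² + 0.6²) ≈ 2.0 units.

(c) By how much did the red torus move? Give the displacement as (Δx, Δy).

(-1.0, -0.4)

The red torus was at about (2.0, 2.5) and moved to about (1.0, 2.1).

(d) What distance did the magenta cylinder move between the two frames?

2.4

The magenta cylinder moved from about (2.9, 0.9) to (5.3, 1.1), a distance of √(2.4² + 0.2²) ≈ 2.4.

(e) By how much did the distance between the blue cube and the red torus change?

+3.1

Before: roughly 2.7 units apart; after: 5.8. That's 3.1 units further apart.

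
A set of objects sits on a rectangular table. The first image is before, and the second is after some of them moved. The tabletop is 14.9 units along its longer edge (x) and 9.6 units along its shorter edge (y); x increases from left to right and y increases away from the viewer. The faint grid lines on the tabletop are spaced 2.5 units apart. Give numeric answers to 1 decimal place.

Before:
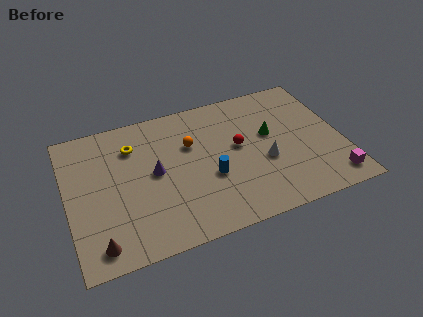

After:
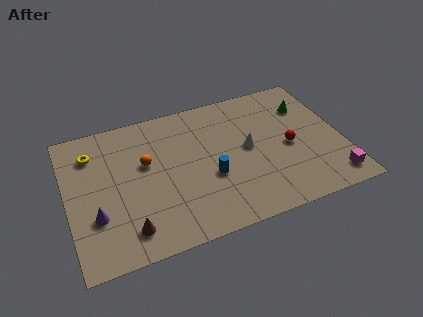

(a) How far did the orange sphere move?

2.5

From (6.8, 6.3) to (4.3, 5.8), the orange sphere covered √(2.5² + 0.5²) ≈ 2.5 units.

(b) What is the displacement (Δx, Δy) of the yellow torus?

(-2.2, 0.2)

From the two frames, the yellow torus sits at roughly (3.7, 7.2) before and (1.5, 7.4) after.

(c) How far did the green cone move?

2.6

The green cone moved from about (11.1, 5.6) to (13.3, 7.0), a distance of √(2.2² + 1.4²) ≈ 2.6.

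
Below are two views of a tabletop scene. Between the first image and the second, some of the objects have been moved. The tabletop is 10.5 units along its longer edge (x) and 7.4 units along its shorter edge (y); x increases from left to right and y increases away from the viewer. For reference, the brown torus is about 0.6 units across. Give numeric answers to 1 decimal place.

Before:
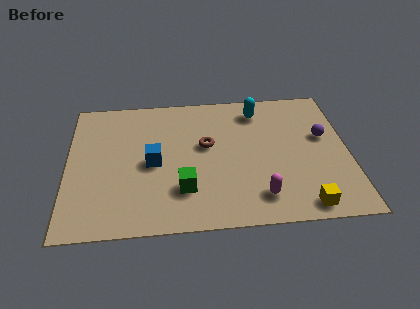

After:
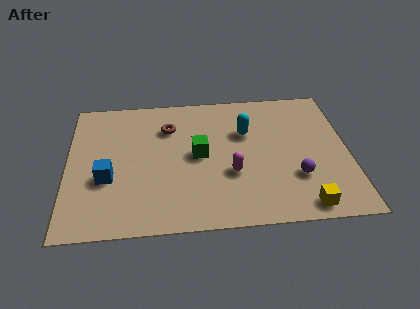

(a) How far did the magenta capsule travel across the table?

1.6

The magenta capsule moved from about (7.1, 1.4) to (6.1, 2.7), a distance of √(1.0² + 1.3²) ≈ 1.6.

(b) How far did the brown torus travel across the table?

1.8

From (5.2, 4.3) to (3.8, 5.4), the brown torus covered √(1.4² + 1.1²) ≈ 1.8 units.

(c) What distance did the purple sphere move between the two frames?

2.4

The purple sphere was near (9.6, 4.4) before and (8.5, 2.3) after, so it travelled √(1.1² + 2.1²) ≈ 2.4 units.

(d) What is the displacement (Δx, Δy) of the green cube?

(0.6, 1.8)

The green cube started near (4.3, 2.0) and ended near (4.9, 3.8).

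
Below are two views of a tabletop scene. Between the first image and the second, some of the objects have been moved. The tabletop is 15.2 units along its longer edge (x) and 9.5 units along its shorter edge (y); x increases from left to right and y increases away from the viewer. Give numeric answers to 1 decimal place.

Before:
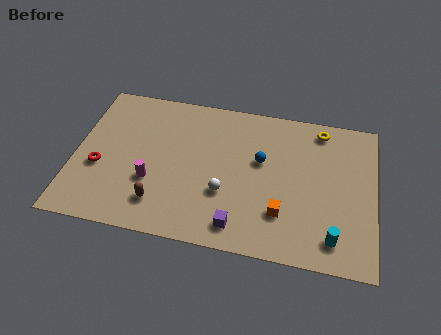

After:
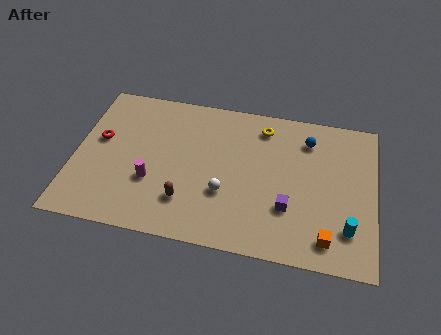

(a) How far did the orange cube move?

2.5

From (10.6, 2.6) to (12.9, 1.5), the orange cube covered √(2.3² + 1.1²) ≈ 2.5 units.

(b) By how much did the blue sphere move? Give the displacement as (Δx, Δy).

(2.3, 1.8)

From the two frames, the blue sphere sits at roughly (9.4, 5.7) before and (11.7, 7.5) after.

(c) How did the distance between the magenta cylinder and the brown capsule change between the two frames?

+0.6

They were about 1.4 units apart before and 2.0 after — 0.6 units further apart.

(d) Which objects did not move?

the magenta cylinder and the white sphere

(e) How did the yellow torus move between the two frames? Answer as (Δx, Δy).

(-2.9, -0.4)

The yellow torus was at about (12.3, 8.3) and moved to about (9.4, 7.9).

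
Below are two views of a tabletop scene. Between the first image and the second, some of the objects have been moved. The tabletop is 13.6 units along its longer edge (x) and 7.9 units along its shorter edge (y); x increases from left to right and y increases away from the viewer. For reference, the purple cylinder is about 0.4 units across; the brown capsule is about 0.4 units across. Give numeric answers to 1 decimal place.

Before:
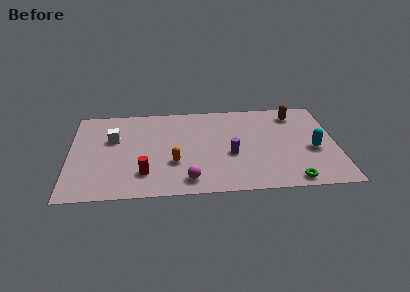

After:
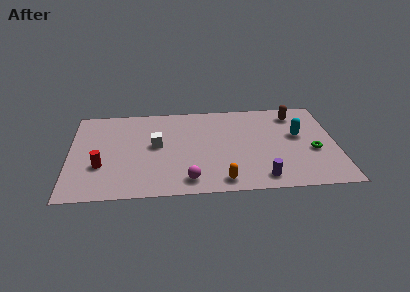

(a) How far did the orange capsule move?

2.9

The orange capsule was near (5.3, 2.7) before and (7.7, 1.0) after, so it travelled √(2.4² + 1.7²) ≈ 2.9 units.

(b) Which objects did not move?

the magenta sphere and the brown capsule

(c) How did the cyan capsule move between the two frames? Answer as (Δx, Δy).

(-0.7, 1.3)

The cyan capsule started near (12.4, 3.3) and ended near (11.7, 4.6).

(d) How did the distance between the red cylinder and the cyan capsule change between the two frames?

+1.6

Before: roughly 8.7 units apart; after: 10.3. That's 1.6 units further apart.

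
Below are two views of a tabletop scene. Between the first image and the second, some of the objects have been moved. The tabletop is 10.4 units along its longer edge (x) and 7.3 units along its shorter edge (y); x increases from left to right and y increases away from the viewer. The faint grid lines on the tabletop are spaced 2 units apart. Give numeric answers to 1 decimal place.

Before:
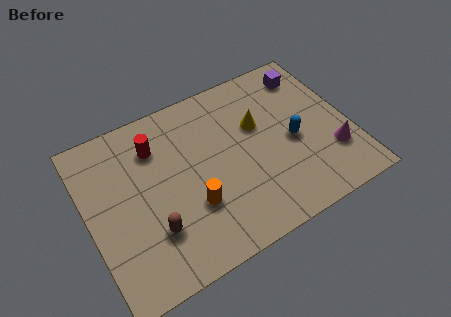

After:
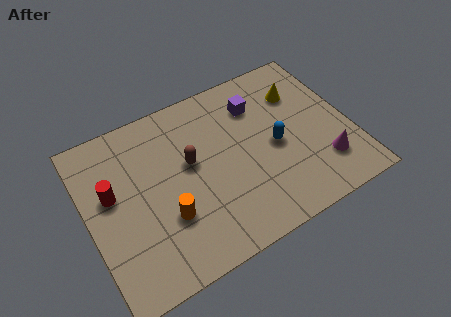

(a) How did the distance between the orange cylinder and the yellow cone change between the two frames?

+2.8

Before: roughly 3.7 units apart; after: 6.5. That's 2.8 units further apart.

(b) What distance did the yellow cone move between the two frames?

1.9

The yellow cone was near (6.9, 4.6) before and (8.7, 5.3) after, so it travelled √(1.8² + 0.7²) ≈ 1.9 units.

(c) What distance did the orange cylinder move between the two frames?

1.0

The orange cylinder moved from about (3.9, 2.4) to (2.9, 2.4), a distance of √(1.0² + 0.0²) ≈ 1.0.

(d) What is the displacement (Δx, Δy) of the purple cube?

(-2.2, -0.5)

The purple cube was at about (9.2, 6.0) and moved to about (7.0, 5.5).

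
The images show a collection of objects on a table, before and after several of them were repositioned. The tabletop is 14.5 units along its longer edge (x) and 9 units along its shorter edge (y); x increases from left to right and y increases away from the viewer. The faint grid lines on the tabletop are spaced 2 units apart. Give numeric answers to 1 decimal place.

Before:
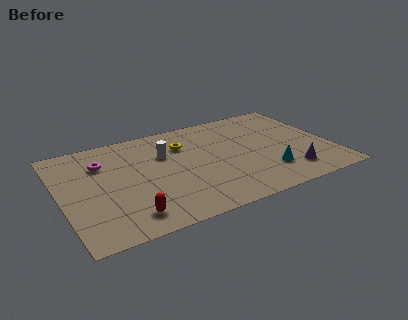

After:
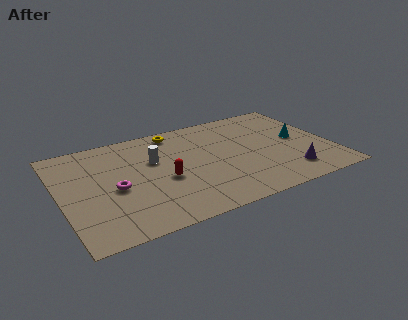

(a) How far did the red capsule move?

3.2

The red capsule moved from about (3.2, 1.5) to (5.4, 3.8), a distance of √(2.2² + 2.3²) ≈ 3.2.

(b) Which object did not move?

the purple cone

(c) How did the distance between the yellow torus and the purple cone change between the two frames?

+1.2

The distance was about 6.9 in the first image and 8.1 in the second, so they moved 1.2 units further apart.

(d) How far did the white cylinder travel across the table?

0.7

The white cylinder moved from about (5.7, 6.0) to (5.1, 5.7), a distance of √(0.6² + 0.3²) ≈ 0.7.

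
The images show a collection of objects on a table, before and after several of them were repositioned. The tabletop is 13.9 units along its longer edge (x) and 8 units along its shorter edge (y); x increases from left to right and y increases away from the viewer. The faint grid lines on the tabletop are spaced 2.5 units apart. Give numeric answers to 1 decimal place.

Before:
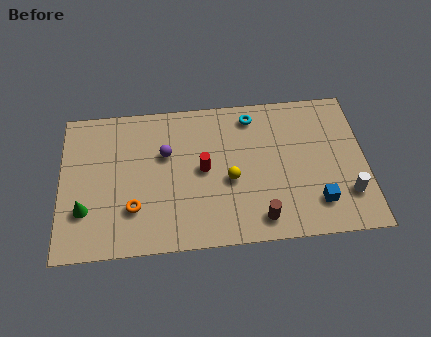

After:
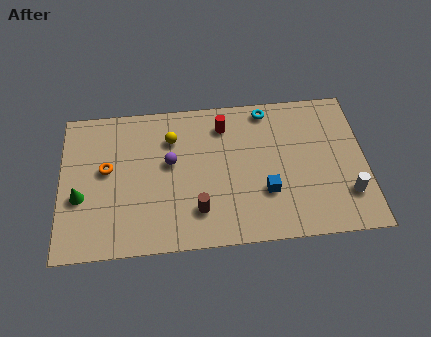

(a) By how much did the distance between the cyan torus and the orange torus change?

+0.7

The distance was about 7.1 in the first image and 7.8 in the second, so they moved 0.7 units further apart.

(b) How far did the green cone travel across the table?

0.7

From (1.1, 2.4) to (0.9, 3.1), the green cone covered √(0.2² + 0.7²) ≈ 0.7 units.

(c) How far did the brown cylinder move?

2.9

The brown cylinder was near (9.0, 1.2) before and (6.2, 1.9) after, so it travelled √(2.8² + 0.7²) ≈ 2.9 units.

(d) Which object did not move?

the white cylinder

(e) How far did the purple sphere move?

0.5

The purple sphere moved from about (4.8, 5.1) to (5.0, 4.6), a distance of √(0.2² + 0.5²) ≈ 0.5.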